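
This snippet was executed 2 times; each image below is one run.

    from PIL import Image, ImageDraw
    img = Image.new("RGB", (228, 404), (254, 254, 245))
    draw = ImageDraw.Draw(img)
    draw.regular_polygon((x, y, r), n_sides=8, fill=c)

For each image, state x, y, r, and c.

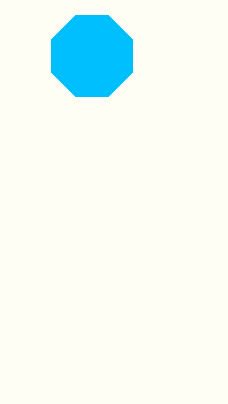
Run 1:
x = 92; y = 56; r = 44; c = 'deepskyblue'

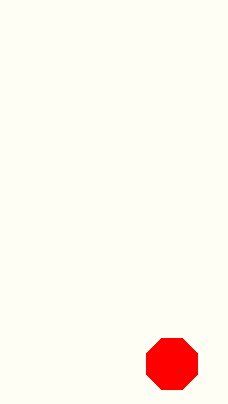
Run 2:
x = 172; y = 364; r = 28; c = 'red'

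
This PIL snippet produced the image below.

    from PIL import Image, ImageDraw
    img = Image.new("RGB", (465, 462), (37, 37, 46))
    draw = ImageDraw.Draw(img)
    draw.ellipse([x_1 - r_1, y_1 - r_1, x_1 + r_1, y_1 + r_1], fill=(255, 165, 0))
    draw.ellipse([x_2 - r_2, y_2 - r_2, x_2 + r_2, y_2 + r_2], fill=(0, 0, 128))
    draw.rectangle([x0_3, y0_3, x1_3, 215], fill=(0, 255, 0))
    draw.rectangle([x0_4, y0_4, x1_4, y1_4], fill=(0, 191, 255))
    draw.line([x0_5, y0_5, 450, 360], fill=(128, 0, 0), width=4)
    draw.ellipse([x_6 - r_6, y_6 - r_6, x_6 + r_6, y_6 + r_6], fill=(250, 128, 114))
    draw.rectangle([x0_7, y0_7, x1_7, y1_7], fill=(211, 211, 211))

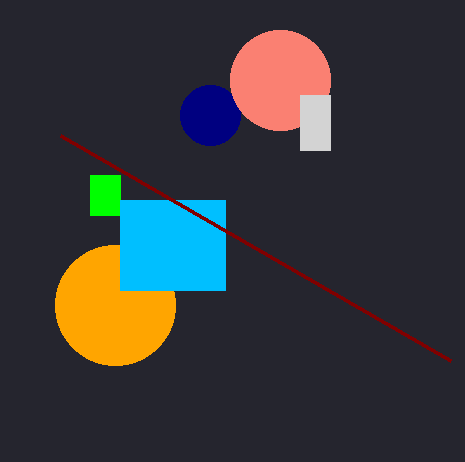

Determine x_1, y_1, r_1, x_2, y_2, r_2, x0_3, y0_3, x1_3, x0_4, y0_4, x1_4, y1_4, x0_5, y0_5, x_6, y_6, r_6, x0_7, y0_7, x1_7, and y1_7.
x_1 = 115, y_1 = 305, r_1 = 60, x_2 = 210, y_2 = 115, r_2 = 30, x0_3 = 90, y0_3 = 175, x1_3 = 120, x0_4 = 120, y0_4 = 200, x1_4 = 225, y1_4 = 290, x0_5 = 60, y0_5 = 135, x_6 = 280, y_6 = 80, r_6 = 50, x0_7 = 300, y0_7 = 95, x1_7 = 330, y1_7 = 150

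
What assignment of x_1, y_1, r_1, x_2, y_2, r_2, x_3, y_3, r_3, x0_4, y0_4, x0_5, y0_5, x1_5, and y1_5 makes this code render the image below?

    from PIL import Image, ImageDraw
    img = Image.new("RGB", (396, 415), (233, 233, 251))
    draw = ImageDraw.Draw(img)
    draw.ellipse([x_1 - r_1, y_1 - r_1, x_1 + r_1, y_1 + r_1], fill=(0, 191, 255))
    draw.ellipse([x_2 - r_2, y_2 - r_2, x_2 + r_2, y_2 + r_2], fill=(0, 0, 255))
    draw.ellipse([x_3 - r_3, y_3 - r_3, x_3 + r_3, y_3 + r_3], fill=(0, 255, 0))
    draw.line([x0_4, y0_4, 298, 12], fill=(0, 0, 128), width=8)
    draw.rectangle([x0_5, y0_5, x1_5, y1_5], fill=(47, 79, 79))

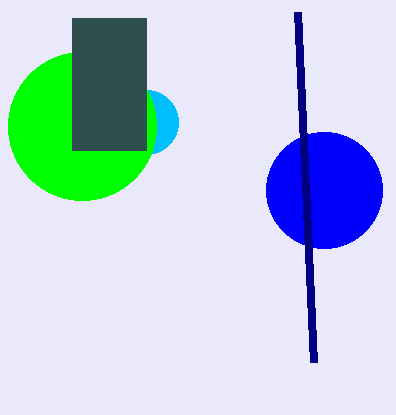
x_1 = 146
y_1 = 122
r_1 = 32
x_2 = 324
y_2 = 190
r_2 = 58
x_3 = 82
y_3 = 126
r_3 = 74
x0_4 = 314
y0_4 = 362
x0_5 = 72
y0_5 = 18
x1_5 = 146
y1_5 = 150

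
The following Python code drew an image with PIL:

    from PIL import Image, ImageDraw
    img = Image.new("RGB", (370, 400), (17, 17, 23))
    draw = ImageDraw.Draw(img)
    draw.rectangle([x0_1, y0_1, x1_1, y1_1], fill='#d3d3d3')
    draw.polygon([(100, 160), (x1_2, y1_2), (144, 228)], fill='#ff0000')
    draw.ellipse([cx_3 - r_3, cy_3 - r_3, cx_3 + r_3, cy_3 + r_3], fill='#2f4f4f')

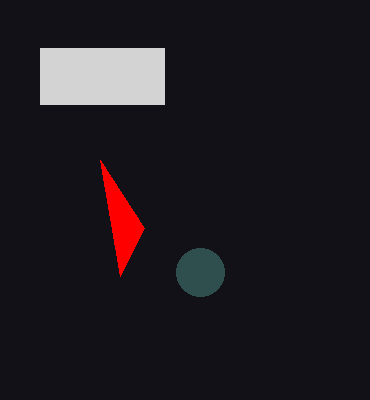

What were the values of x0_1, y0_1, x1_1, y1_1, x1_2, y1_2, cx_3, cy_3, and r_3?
x0_1 = 40, y0_1 = 48, x1_1 = 164, y1_1 = 104, x1_2 = 120, y1_2 = 276, cx_3 = 200, cy_3 = 272, r_3 = 24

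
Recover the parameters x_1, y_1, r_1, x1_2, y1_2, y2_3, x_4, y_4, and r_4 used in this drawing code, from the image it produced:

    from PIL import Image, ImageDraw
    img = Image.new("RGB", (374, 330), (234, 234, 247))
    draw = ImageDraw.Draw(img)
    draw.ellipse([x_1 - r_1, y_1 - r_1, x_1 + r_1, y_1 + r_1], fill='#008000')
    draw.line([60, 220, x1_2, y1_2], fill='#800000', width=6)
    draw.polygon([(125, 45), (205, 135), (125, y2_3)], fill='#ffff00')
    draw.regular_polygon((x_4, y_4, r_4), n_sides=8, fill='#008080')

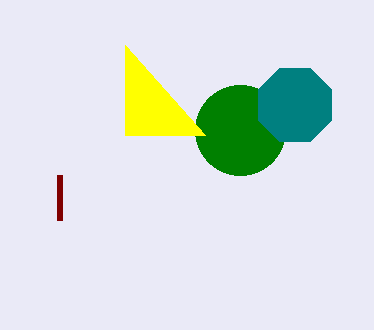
x_1 = 240
y_1 = 130
r_1 = 45
x1_2 = 60
y1_2 = 175
y2_3 = 135
x_4 = 295
y_4 = 105
r_4 = 40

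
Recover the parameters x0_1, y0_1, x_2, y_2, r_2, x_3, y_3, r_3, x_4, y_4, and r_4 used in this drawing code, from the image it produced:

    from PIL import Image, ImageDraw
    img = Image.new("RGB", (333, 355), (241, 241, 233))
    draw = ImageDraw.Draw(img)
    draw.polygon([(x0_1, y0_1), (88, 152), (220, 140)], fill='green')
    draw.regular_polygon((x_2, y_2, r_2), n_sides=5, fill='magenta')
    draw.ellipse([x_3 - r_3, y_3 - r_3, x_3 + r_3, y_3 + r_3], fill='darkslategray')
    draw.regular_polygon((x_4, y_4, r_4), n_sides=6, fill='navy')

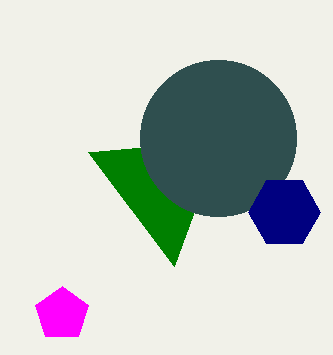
x0_1 = 174; y0_1 = 266; x_2 = 62; y_2 = 314; r_2 = 28; x_3 = 218; y_3 = 138; r_3 = 78; x_4 = 284; y_4 = 212; r_4 = 36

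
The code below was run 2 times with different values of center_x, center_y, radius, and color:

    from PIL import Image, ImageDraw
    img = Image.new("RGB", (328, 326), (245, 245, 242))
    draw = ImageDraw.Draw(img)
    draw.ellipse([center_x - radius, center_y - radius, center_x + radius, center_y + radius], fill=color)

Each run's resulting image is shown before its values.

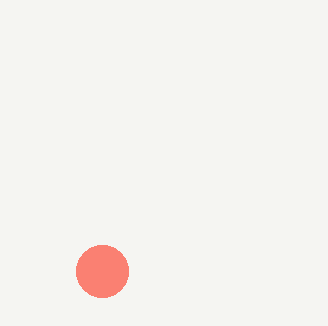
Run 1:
center_x = 102, center_y = 271, radius = 26, color = 'salmon'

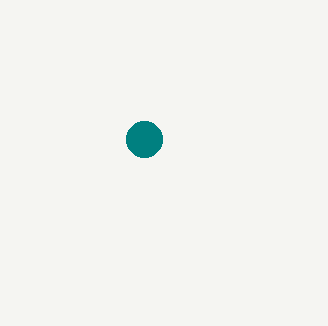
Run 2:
center_x = 144
center_y = 139
radius = 18
color = 'teal'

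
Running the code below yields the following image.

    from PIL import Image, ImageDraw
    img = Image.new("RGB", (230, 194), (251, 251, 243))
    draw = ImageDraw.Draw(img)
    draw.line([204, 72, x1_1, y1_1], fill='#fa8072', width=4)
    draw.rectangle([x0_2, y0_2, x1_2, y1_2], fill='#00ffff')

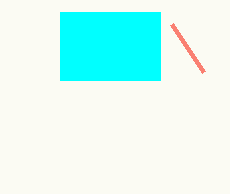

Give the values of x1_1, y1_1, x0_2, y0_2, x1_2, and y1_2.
x1_1 = 172, y1_1 = 24, x0_2 = 60, y0_2 = 12, x1_2 = 160, y1_2 = 80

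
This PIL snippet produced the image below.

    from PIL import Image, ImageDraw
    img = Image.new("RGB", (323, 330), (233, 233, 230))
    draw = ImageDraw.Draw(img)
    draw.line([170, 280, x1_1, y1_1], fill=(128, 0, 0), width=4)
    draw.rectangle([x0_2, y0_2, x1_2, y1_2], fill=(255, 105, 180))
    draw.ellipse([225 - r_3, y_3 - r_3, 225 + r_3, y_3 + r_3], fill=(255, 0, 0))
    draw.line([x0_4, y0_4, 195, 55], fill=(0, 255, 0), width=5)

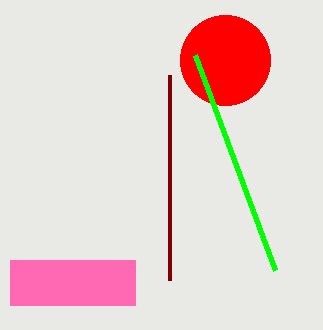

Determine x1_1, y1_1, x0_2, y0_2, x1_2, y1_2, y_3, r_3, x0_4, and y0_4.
x1_1 = 170, y1_1 = 75, x0_2 = 10, y0_2 = 260, x1_2 = 135, y1_2 = 305, y_3 = 60, r_3 = 45, x0_4 = 275, y0_4 = 270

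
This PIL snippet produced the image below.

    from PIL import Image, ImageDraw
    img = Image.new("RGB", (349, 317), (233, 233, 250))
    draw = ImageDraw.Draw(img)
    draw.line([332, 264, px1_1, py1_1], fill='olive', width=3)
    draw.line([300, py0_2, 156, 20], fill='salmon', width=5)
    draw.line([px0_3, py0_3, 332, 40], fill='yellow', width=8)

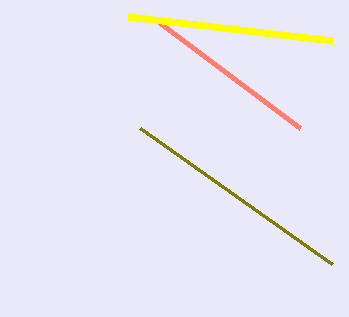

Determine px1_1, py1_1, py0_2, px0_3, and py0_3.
px1_1 = 140, py1_1 = 128, py0_2 = 128, px0_3 = 128, py0_3 = 16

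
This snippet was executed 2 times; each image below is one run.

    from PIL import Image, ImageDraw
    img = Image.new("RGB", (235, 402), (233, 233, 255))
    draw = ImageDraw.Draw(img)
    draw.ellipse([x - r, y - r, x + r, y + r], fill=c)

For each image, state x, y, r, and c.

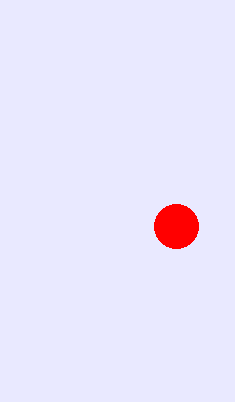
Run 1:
x = 176, y = 226, r = 22, c = 'red'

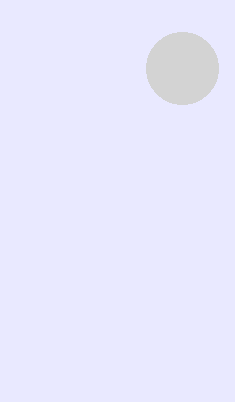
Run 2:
x = 182; y = 68; r = 36; c = 'lightgray'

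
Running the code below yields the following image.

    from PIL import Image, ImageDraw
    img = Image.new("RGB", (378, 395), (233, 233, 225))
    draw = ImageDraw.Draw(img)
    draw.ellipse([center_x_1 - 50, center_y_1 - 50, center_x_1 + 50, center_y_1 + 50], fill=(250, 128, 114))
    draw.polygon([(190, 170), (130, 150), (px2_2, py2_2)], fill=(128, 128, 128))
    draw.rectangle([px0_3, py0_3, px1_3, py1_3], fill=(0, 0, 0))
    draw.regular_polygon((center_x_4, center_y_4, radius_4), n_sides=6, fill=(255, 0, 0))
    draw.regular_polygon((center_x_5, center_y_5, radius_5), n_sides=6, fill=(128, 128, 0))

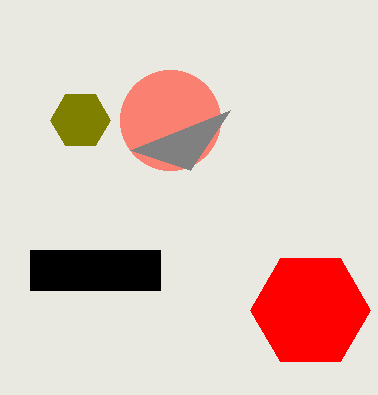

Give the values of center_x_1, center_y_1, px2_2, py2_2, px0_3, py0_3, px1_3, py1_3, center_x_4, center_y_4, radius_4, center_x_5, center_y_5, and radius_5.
center_x_1 = 170
center_y_1 = 120
px2_2 = 230
py2_2 = 110
px0_3 = 30
py0_3 = 250
px1_3 = 160
py1_3 = 290
center_x_4 = 310
center_y_4 = 310
radius_4 = 60
center_x_5 = 80
center_y_5 = 120
radius_5 = 30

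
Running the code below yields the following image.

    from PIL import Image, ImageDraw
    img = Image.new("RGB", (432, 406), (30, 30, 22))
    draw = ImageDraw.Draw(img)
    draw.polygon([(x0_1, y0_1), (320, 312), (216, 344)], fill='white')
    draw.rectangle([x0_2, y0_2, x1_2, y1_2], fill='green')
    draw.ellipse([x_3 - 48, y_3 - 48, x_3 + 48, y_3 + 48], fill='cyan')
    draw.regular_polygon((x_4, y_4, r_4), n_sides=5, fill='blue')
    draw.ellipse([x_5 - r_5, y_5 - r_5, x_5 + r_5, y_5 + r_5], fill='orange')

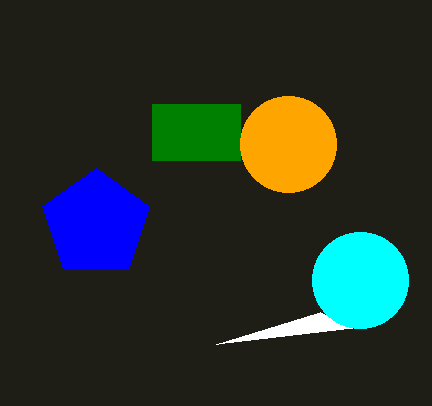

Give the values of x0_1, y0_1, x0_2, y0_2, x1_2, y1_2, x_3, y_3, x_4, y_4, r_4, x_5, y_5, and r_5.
x0_1 = 352
y0_1 = 328
x0_2 = 152
y0_2 = 104
x1_2 = 240
y1_2 = 160
x_3 = 360
y_3 = 280
x_4 = 96
y_4 = 224
r_4 = 56
x_5 = 288
y_5 = 144
r_5 = 48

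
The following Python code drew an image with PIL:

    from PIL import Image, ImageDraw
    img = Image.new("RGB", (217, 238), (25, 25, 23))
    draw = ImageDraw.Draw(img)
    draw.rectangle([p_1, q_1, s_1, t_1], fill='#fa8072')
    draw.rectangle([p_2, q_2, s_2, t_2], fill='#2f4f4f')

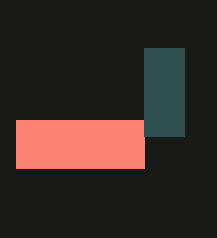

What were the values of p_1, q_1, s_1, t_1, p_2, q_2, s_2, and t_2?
p_1 = 16; q_1 = 120; s_1 = 144; t_1 = 168; p_2 = 144; q_2 = 48; s_2 = 184; t_2 = 136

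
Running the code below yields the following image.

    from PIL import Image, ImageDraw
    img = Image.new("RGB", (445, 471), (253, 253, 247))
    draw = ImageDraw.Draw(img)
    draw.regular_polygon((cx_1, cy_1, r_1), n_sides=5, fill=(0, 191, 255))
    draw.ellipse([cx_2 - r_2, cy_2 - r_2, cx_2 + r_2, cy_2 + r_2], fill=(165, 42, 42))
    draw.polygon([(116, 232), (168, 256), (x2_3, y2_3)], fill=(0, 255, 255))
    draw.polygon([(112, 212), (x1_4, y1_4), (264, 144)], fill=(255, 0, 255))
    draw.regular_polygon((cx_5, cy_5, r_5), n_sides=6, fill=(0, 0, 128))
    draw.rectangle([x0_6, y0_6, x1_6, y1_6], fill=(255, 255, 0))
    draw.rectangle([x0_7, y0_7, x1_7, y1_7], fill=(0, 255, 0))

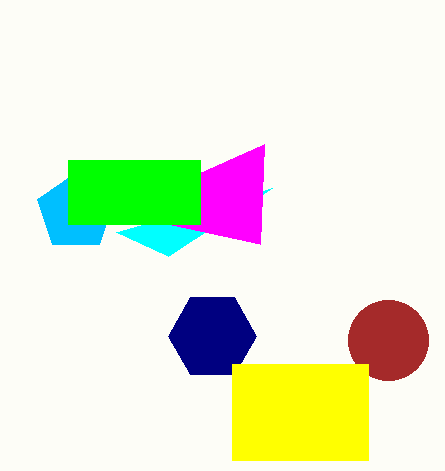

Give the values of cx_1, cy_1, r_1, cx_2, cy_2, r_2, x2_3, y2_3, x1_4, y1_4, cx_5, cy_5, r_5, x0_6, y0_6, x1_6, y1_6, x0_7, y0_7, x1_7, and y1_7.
cx_1 = 76, cy_1 = 212, r_1 = 40, cx_2 = 388, cy_2 = 340, r_2 = 40, x2_3 = 272, y2_3 = 188, x1_4 = 260, y1_4 = 244, cx_5 = 212, cy_5 = 336, r_5 = 44, x0_6 = 232, y0_6 = 364, x1_6 = 368, y1_6 = 460, x0_7 = 68, y0_7 = 160, x1_7 = 200, y1_7 = 224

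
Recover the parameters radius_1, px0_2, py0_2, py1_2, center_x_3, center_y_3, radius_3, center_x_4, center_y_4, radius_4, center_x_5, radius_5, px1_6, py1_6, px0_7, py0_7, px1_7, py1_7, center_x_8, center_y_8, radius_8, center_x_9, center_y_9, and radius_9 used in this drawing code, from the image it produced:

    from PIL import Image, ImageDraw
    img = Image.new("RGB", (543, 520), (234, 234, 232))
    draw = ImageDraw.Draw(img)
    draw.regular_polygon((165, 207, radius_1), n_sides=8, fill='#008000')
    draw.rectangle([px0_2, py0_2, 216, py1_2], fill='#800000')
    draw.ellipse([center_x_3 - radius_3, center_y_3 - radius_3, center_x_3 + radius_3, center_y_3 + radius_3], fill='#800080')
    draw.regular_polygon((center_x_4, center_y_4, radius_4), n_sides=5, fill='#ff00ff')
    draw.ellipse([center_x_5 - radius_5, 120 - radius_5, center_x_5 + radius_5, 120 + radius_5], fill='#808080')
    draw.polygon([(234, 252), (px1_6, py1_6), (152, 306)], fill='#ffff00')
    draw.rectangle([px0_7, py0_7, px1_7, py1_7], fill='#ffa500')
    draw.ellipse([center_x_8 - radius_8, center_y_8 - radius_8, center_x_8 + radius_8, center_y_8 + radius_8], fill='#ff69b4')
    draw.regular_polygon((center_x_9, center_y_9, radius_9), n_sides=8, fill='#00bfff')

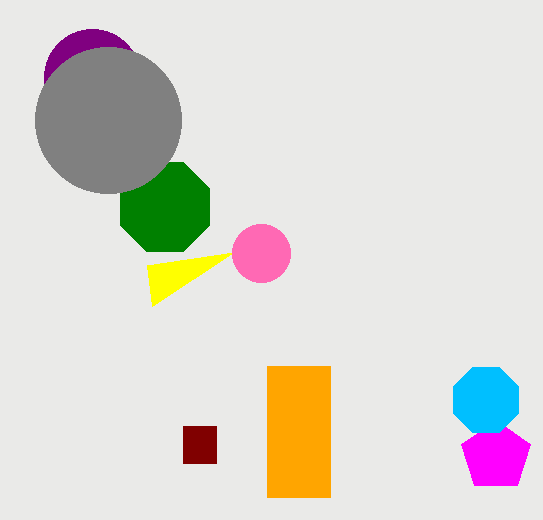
radius_1 = 48
px0_2 = 183
py0_2 = 426
py1_2 = 463
center_x_3 = 92
center_y_3 = 77
radius_3 = 48
center_x_4 = 496
center_y_4 = 456
radius_4 = 36
center_x_5 = 108
radius_5 = 73
px1_6 = 147
py1_6 = 265
px0_7 = 267
py0_7 = 366
px1_7 = 330
py1_7 = 497
center_x_8 = 261
center_y_8 = 253
radius_8 = 29
center_x_9 = 486
center_y_9 = 400
radius_9 = 35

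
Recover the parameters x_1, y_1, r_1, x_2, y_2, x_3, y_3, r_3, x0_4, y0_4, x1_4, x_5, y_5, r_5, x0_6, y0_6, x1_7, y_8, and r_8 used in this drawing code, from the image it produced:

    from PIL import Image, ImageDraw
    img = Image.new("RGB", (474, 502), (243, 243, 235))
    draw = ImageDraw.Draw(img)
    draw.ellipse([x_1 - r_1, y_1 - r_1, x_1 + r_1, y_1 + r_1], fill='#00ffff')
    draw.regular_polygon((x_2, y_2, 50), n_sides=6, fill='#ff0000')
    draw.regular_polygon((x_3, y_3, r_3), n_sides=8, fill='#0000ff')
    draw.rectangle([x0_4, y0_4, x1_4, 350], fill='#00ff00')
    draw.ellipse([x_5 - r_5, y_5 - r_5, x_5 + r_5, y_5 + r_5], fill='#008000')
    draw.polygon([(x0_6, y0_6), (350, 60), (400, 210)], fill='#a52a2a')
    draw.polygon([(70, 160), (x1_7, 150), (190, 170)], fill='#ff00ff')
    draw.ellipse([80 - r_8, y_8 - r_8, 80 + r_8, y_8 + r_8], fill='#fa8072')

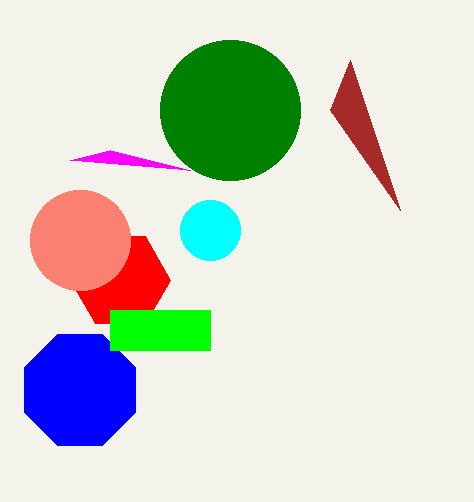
x_1 = 210, y_1 = 230, r_1 = 30, x_2 = 120, y_2 = 280, x_3 = 80, y_3 = 390, r_3 = 60, x0_4 = 110, y0_4 = 310, x1_4 = 210, x_5 = 230, y_5 = 110, r_5 = 70, x0_6 = 330, y0_6 = 110, x1_7 = 110, y_8 = 240, r_8 = 50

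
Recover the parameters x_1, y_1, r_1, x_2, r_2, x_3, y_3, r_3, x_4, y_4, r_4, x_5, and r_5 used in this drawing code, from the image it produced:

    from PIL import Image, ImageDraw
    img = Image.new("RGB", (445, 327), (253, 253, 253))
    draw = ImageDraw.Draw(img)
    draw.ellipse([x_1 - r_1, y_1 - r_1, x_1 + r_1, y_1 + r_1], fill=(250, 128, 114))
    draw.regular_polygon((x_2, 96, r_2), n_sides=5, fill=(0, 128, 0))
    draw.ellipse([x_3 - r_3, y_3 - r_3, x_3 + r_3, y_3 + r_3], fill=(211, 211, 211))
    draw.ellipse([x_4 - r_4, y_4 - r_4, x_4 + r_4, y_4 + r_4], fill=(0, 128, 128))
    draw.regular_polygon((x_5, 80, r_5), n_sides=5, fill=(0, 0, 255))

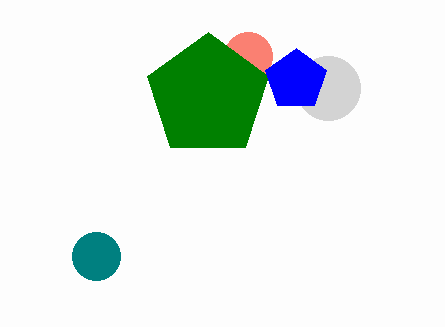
x_1 = 248
y_1 = 56
r_1 = 24
x_2 = 208
r_2 = 64
x_3 = 328
y_3 = 88
r_3 = 32
x_4 = 96
y_4 = 256
r_4 = 24
x_5 = 296
r_5 = 32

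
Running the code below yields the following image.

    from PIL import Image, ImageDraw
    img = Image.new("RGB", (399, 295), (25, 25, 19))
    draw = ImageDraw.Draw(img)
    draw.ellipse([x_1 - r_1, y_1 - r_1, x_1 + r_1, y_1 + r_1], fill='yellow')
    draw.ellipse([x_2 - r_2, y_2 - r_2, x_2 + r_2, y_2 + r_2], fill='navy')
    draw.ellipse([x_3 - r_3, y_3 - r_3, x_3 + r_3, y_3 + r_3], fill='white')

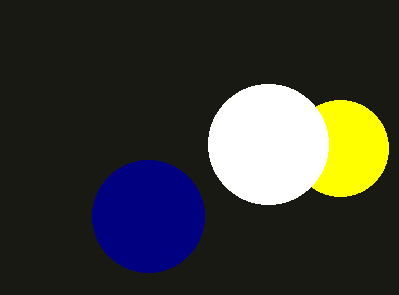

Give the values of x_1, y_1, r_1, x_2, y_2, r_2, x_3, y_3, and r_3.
x_1 = 340; y_1 = 148; r_1 = 48; x_2 = 148; y_2 = 216; r_2 = 56; x_3 = 268; y_3 = 144; r_3 = 60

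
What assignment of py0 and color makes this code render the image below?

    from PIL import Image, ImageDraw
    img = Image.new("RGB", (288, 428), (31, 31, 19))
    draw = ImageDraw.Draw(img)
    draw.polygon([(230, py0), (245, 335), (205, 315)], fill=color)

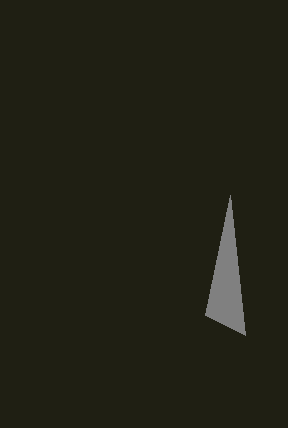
py0 = 195, color = 'gray'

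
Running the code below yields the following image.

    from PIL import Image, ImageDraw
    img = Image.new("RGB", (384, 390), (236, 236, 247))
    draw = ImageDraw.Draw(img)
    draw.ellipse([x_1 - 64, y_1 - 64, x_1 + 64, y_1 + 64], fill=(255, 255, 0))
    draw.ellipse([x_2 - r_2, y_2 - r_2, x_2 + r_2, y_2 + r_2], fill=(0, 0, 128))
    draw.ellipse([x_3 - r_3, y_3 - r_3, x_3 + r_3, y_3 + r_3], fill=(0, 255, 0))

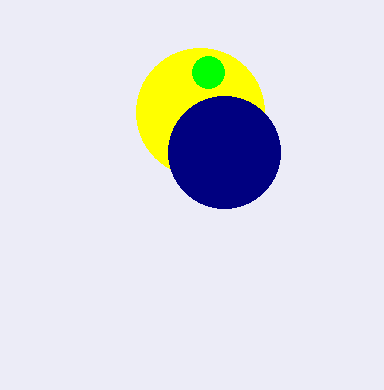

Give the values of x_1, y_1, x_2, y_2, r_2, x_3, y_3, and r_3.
x_1 = 200, y_1 = 112, x_2 = 224, y_2 = 152, r_2 = 56, x_3 = 208, y_3 = 72, r_3 = 16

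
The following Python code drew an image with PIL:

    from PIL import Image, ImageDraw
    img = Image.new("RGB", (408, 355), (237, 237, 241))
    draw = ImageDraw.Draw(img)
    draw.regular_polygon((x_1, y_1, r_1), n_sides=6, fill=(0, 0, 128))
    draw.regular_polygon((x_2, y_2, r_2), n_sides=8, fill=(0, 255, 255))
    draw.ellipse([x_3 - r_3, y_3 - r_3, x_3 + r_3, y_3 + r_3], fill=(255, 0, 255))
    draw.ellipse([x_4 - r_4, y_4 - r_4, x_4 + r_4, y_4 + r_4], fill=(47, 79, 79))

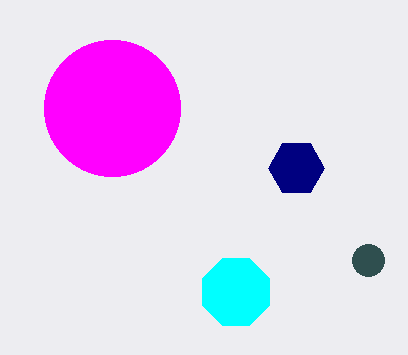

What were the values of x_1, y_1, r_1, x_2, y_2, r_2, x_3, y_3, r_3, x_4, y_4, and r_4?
x_1 = 296, y_1 = 168, r_1 = 28, x_2 = 236, y_2 = 292, r_2 = 36, x_3 = 112, y_3 = 108, r_3 = 68, x_4 = 368, y_4 = 260, r_4 = 16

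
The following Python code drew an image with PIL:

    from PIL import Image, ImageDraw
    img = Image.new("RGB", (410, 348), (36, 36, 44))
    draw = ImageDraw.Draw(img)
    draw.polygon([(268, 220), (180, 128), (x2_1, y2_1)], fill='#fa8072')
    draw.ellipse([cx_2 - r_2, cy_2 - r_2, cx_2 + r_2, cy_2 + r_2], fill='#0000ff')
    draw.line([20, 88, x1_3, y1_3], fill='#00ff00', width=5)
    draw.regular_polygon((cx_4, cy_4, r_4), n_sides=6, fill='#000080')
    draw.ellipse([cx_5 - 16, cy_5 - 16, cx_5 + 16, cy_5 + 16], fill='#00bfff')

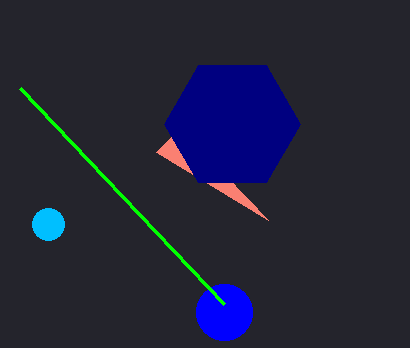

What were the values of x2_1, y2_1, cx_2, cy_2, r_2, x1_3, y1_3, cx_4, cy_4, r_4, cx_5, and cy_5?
x2_1 = 156
y2_1 = 152
cx_2 = 224
cy_2 = 312
r_2 = 28
x1_3 = 224
y1_3 = 304
cx_4 = 232
cy_4 = 124
r_4 = 68
cx_5 = 48
cy_5 = 224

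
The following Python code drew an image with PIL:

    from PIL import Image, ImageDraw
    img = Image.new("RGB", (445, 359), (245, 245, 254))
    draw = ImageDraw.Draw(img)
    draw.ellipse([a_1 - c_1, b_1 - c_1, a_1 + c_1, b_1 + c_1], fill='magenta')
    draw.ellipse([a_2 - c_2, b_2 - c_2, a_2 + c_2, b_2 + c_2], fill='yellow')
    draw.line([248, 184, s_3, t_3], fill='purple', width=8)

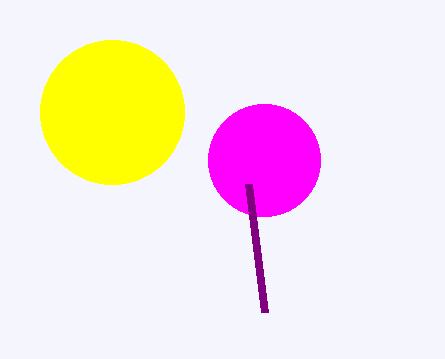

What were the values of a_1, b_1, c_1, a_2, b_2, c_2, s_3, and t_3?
a_1 = 264
b_1 = 160
c_1 = 56
a_2 = 112
b_2 = 112
c_2 = 72
s_3 = 264
t_3 = 312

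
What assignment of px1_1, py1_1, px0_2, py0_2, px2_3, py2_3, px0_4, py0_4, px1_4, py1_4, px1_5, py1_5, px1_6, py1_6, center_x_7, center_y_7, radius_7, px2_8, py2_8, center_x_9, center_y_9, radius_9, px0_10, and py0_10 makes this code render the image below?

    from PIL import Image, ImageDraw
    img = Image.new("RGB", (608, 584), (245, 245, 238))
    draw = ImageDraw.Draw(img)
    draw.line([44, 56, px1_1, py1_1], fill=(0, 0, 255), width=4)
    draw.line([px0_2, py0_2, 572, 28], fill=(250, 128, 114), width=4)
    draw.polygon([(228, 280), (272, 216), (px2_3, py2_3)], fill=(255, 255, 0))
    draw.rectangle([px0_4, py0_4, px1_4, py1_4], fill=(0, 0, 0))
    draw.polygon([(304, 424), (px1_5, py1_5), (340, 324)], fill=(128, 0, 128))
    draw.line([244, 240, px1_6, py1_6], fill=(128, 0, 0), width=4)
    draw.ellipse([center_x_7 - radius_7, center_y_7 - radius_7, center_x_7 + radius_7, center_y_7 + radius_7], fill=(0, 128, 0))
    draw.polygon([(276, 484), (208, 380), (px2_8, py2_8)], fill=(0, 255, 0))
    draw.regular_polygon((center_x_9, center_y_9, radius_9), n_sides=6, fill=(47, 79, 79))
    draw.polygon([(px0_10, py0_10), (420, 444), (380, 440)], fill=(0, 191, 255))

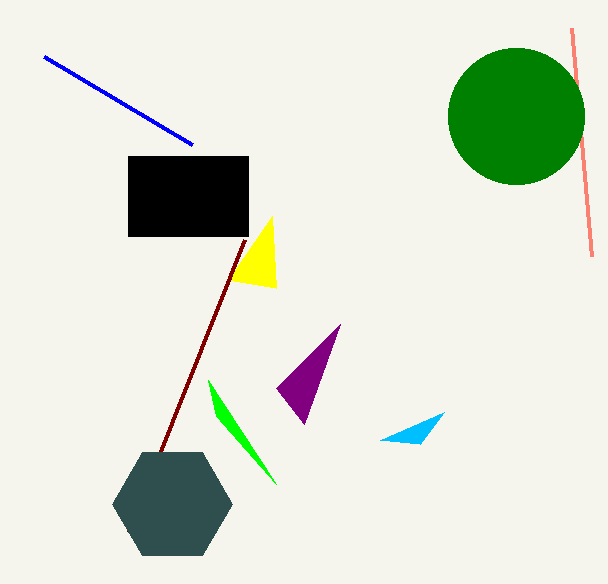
px1_1 = 192, py1_1 = 144, px0_2 = 592, py0_2 = 256, px2_3 = 276, py2_3 = 288, px0_4 = 128, py0_4 = 156, px1_4 = 248, py1_4 = 236, px1_5 = 276, py1_5 = 388, px1_6 = 128, py1_6 = 532, center_x_7 = 516, center_y_7 = 116, radius_7 = 68, px2_8 = 216, py2_8 = 416, center_x_9 = 172, center_y_9 = 504, radius_9 = 60, px0_10 = 444, py0_10 = 412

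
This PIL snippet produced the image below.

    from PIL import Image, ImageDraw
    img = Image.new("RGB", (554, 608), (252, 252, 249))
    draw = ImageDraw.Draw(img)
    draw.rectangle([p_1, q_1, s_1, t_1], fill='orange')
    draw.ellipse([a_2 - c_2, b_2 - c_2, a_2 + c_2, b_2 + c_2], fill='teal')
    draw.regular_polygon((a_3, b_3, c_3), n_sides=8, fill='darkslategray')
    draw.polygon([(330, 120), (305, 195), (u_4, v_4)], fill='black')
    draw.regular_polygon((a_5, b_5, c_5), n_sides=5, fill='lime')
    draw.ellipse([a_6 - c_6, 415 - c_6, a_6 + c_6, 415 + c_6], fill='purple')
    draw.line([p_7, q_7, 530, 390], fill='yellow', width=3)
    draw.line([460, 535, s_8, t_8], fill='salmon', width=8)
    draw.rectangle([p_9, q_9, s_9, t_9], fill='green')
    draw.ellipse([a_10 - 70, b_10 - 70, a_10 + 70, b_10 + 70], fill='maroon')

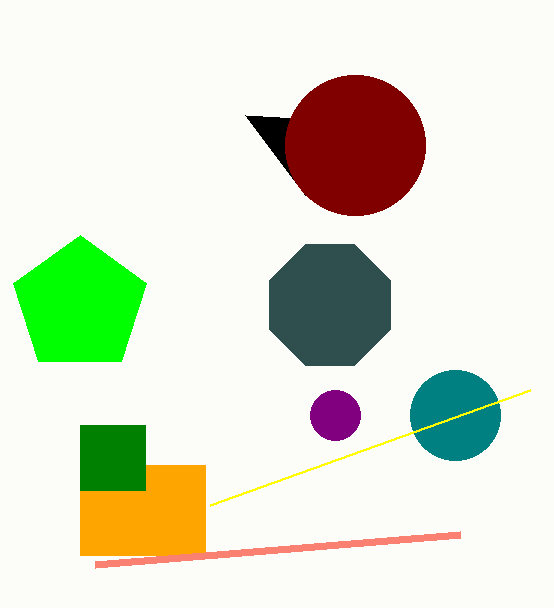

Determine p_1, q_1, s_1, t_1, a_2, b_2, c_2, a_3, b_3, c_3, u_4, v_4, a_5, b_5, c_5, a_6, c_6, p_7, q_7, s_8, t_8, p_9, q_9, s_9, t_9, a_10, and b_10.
p_1 = 80
q_1 = 465
s_1 = 205
t_1 = 555
a_2 = 455
b_2 = 415
c_2 = 45
a_3 = 330
b_3 = 305
c_3 = 65
u_4 = 245
v_4 = 115
a_5 = 80
b_5 = 305
c_5 = 70
a_6 = 335
c_6 = 25
p_7 = 210
q_7 = 505
s_8 = 95
t_8 = 565
p_9 = 80
q_9 = 425
s_9 = 145
t_9 = 490
a_10 = 355
b_10 = 145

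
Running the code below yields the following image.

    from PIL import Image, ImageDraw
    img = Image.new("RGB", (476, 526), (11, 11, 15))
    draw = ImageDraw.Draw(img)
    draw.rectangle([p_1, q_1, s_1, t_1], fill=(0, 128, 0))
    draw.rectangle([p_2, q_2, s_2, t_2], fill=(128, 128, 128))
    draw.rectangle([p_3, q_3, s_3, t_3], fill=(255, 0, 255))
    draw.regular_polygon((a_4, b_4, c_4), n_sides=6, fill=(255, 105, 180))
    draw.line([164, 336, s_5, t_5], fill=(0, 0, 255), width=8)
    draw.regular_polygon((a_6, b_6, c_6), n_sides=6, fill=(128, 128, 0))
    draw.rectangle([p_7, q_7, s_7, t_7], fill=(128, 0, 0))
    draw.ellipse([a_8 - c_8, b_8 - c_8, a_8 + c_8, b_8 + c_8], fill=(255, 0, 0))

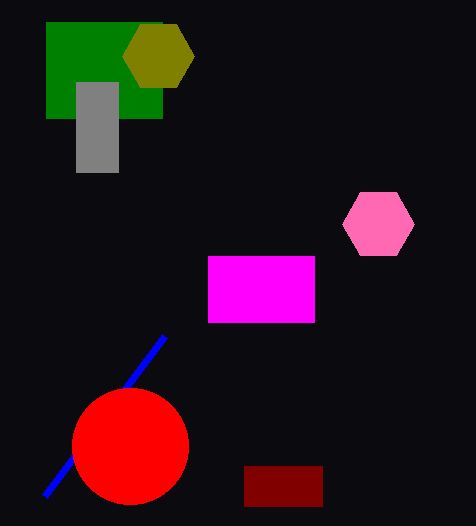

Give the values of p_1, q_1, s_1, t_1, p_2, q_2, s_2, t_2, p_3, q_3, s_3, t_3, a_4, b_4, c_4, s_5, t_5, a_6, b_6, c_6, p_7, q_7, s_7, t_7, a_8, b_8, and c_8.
p_1 = 46
q_1 = 22
s_1 = 162
t_1 = 118
p_2 = 76
q_2 = 82
s_2 = 118
t_2 = 172
p_3 = 208
q_3 = 256
s_3 = 314
t_3 = 322
a_4 = 378
b_4 = 224
c_4 = 36
s_5 = 44
t_5 = 496
a_6 = 158
b_6 = 56
c_6 = 36
p_7 = 244
q_7 = 466
s_7 = 322
t_7 = 506
a_8 = 130
b_8 = 446
c_8 = 58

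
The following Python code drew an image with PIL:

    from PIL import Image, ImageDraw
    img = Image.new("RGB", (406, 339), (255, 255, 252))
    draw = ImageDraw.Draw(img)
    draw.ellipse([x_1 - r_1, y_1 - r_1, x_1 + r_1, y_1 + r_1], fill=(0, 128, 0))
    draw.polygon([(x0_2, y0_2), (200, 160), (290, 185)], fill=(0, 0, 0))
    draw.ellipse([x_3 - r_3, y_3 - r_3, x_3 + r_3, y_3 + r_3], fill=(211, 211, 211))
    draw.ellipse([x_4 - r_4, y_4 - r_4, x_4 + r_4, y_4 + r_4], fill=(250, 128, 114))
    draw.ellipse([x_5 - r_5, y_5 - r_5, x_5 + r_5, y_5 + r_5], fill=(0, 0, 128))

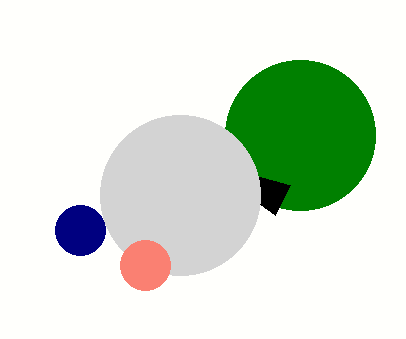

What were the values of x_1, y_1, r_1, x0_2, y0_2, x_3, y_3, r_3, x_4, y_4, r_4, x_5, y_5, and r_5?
x_1 = 300
y_1 = 135
r_1 = 75
x0_2 = 275
y0_2 = 215
x_3 = 180
y_3 = 195
r_3 = 80
x_4 = 145
y_4 = 265
r_4 = 25
x_5 = 80
y_5 = 230
r_5 = 25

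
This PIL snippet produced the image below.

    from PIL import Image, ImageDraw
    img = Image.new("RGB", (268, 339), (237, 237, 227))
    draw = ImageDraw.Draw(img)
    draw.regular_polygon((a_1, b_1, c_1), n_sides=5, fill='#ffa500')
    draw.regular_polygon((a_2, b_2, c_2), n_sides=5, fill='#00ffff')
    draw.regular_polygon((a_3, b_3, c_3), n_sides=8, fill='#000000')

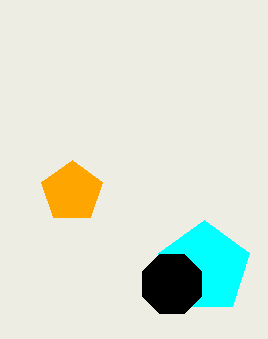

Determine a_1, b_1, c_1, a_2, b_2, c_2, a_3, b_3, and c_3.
a_1 = 72, b_1 = 192, c_1 = 32, a_2 = 204, b_2 = 268, c_2 = 48, a_3 = 172, b_3 = 284, c_3 = 32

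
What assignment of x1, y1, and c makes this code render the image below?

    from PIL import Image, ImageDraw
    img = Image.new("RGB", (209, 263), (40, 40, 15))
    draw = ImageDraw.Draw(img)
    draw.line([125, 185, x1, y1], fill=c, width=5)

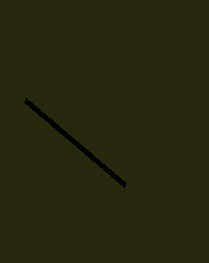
x1 = 25; y1 = 100; c = 'black'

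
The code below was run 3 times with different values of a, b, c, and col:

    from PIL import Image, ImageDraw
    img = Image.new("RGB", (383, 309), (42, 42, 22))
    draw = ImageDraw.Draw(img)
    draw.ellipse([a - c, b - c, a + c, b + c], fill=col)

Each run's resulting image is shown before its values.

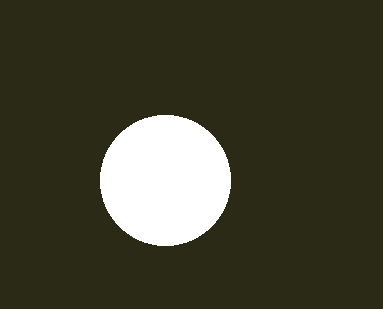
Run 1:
a = 165
b = 180
c = 65
col = 'white'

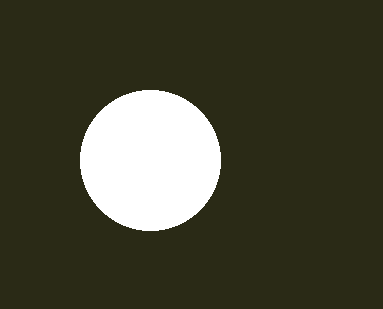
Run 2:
a = 150, b = 160, c = 70, col = 'white'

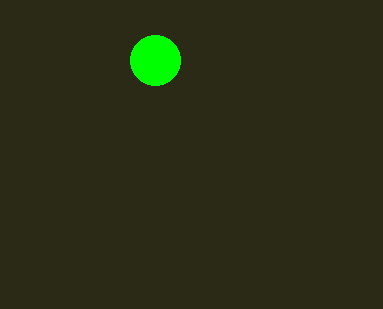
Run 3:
a = 155
b = 60
c = 25
col = 'lime'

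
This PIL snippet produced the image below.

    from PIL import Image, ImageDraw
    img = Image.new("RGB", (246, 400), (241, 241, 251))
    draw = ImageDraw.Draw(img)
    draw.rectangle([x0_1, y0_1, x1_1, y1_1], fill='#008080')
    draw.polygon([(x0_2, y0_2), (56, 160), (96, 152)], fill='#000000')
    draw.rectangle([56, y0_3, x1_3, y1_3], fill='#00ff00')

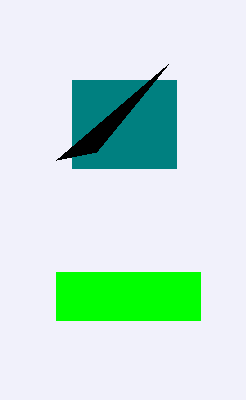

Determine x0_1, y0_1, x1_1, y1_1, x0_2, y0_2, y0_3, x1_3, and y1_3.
x0_1 = 72; y0_1 = 80; x1_1 = 176; y1_1 = 168; x0_2 = 168; y0_2 = 64; y0_3 = 272; x1_3 = 200; y1_3 = 320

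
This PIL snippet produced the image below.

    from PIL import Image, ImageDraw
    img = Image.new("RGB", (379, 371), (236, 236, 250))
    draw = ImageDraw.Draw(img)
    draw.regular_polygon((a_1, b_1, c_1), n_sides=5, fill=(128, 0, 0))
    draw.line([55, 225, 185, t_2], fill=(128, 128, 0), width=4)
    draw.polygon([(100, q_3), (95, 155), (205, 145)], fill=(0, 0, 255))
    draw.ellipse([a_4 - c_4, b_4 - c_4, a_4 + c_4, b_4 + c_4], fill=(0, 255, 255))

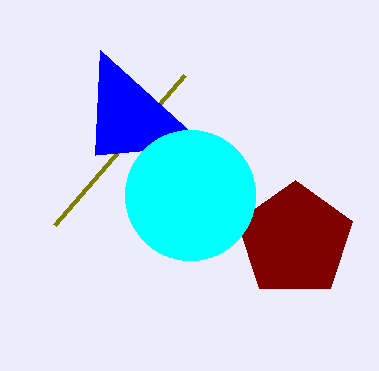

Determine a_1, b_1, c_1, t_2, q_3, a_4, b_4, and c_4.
a_1 = 295; b_1 = 240; c_1 = 60; t_2 = 75; q_3 = 50; a_4 = 190; b_4 = 195; c_4 = 65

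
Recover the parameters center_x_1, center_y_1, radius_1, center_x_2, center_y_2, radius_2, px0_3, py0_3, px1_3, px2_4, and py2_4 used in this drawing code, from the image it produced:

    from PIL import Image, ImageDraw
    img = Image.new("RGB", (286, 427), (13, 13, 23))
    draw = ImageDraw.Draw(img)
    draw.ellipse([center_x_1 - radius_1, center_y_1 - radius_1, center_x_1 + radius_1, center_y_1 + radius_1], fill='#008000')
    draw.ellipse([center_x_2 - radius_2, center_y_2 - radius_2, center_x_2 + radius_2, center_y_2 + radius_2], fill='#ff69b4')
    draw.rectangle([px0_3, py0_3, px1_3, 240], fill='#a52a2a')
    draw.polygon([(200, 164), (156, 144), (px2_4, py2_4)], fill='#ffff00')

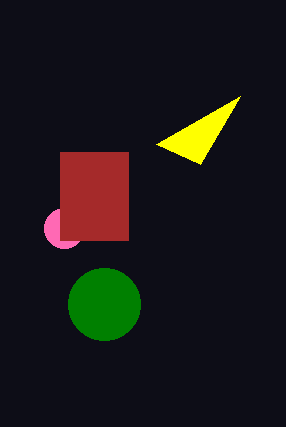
center_x_1 = 104; center_y_1 = 304; radius_1 = 36; center_x_2 = 64; center_y_2 = 228; radius_2 = 20; px0_3 = 60; py0_3 = 152; px1_3 = 128; px2_4 = 240; py2_4 = 96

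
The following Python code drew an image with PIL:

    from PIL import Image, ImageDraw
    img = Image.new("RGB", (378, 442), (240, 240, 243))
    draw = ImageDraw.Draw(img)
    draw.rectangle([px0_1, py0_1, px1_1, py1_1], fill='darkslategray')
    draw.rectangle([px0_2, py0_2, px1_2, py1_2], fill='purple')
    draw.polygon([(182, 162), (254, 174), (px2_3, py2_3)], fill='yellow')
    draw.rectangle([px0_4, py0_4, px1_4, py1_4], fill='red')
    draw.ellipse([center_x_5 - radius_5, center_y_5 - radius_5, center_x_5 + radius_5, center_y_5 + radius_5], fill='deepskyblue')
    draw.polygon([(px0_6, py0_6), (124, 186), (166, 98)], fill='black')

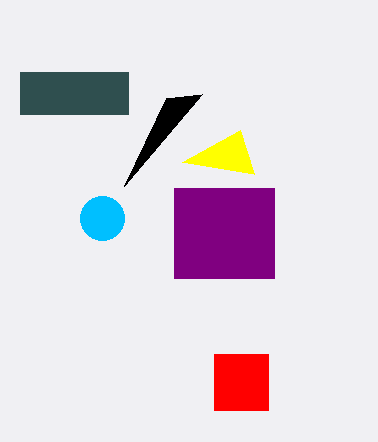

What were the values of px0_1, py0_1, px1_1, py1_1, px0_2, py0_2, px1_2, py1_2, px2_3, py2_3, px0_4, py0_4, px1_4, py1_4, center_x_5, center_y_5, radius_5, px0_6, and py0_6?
px0_1 = 20
py0_1 = 72
px1_1 = 128
py1_1 = 114
px0_2 = 174
py0_2 = 188
px1_2 = 274
py1_2 = 278
px2_3 = 240
py2_3 = 130
px0_4 = 214
py0_4 = 354
px1_4 = 268
py1_4 = 410
center_x_5 = 102
center_y_5 = 218
radius_5 = 22
px0_6 = 202
py0_6 = 94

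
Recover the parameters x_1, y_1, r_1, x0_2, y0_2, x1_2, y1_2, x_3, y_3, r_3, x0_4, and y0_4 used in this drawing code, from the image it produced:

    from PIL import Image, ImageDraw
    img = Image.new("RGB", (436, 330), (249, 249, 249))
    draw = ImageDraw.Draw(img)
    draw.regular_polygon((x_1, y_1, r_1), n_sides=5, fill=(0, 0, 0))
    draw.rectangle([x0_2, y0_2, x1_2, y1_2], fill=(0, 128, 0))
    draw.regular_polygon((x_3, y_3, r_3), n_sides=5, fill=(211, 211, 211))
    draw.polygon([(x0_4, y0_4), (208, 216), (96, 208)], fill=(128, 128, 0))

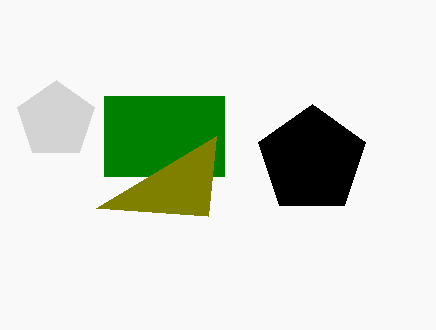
x_1 = 312
y_1 = 160
r_1 = 56
x0_2 = 104
y0_2 = 96
x1_2 = 224
y1_2 = 176
x_3 = 56
y_3 = 120
r_3 = 40
x0_4 = 216
y0_4 = 136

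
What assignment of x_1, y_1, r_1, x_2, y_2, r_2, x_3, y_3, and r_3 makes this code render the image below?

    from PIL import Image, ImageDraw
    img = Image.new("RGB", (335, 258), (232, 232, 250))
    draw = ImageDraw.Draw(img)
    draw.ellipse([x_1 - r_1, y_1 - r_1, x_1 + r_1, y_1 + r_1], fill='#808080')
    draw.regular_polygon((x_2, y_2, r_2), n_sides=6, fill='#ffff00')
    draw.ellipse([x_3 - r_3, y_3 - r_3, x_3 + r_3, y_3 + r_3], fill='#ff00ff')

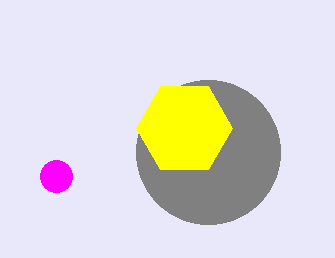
x_1 = 208; y_1 = 152; r_1 = 72; x_2 = 184; y_2 = 128; r_2 = 48; x_3 = 56; y_3 = 176; r_3 = 16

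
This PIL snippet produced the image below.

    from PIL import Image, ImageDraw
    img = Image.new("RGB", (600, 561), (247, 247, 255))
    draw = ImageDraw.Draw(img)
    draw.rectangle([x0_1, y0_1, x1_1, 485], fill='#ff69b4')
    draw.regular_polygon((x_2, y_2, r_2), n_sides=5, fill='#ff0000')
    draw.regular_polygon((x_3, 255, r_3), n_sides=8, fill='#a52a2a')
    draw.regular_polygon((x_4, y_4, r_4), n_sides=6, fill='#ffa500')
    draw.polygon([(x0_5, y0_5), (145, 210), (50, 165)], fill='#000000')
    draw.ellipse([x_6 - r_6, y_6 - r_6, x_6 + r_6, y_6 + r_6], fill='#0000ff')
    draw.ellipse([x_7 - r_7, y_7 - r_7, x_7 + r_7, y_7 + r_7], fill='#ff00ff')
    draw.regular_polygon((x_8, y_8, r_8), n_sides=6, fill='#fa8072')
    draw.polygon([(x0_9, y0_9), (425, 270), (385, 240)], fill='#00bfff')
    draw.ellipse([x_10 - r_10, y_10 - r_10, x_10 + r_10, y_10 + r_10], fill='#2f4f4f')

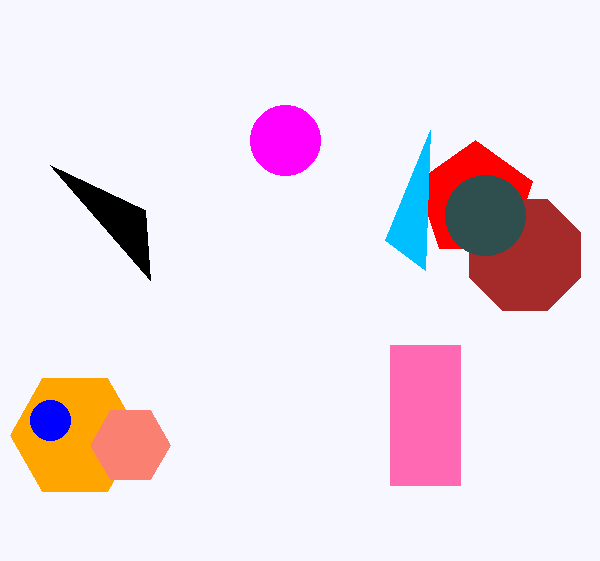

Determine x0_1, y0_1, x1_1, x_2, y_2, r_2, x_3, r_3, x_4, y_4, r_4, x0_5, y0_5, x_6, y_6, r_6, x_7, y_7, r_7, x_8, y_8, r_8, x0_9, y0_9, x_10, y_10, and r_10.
x0_1 = 390; y0_1 = 345; x1_1 = 460; x_2 = 475; y_2 = 200; r_2 = 60; x_3 = 525; r_3 = 60; x_4 = 75; y_4 = 435; r_4 = 65; x0_5 = 150; y0_5 = 280; x_6 = 50; y_6 = 420; r_6 = 20; x_7 = 285; y_7 = 140; r_7 = 35; x_8 = 130; y_8 = 445; r_8 = 40; x0_9 = 430; y0_9 = 130; x_10 = 485; y_10 = 215; r_10 = 40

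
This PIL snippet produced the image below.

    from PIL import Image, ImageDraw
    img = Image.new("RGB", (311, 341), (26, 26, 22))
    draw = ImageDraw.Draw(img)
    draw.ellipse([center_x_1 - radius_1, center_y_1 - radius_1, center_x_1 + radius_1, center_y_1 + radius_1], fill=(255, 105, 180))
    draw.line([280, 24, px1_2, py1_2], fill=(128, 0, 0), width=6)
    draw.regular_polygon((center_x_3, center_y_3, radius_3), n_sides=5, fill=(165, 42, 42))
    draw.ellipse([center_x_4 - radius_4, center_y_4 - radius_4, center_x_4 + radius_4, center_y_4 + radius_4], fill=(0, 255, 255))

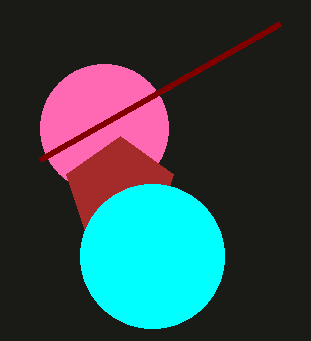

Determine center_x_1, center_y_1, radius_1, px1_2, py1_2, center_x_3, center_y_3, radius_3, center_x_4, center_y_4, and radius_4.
center_x_1 = 104, center_y_1 = 128, radius_1 = 64, px1_2 = 40, py1_2 = 160, center_x_3 = 120, center_y_3 = 192, radius_3 = 56, center_x_4 = 152, center_y_4 = 256, radius_4 = 72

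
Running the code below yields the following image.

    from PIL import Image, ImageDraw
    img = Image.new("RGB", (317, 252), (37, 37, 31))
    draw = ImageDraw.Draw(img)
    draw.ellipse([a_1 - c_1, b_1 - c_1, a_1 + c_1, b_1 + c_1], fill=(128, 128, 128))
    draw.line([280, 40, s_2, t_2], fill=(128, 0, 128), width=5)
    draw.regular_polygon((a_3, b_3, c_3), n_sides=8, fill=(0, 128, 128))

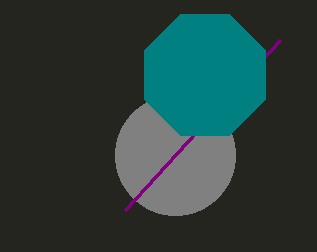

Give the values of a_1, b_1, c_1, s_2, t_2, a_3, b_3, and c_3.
a_1 = 175, b_1 = 155, c_1 = 60, s_2 = 125, t_2 = 210, a_3 = 205, b_3 = 75, c_3 = 65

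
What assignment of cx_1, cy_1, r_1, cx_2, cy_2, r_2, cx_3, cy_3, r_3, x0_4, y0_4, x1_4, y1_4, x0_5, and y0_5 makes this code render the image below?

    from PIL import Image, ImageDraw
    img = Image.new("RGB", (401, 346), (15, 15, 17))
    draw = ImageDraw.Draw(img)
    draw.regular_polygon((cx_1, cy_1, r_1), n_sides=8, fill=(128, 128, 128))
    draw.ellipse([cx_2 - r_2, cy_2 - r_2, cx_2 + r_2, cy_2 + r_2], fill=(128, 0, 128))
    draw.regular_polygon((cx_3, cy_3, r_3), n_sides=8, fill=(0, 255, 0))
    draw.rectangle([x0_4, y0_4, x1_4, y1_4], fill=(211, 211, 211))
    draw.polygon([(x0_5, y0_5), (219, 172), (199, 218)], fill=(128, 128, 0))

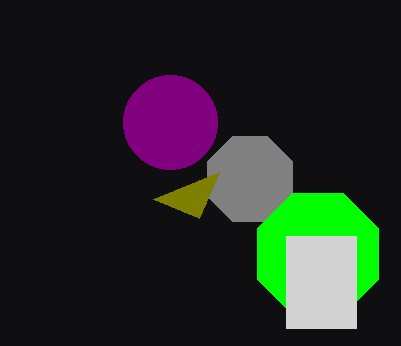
cx_1 = 250
cy_1 = 179
r_1 = 46
cx_2 = 170
cy_2 = 122
r_2 = 47
cx_3 = 318
cy_3 = 254
r_3 = 66
x0_4 = 286
y0_4 = 236
x1_4 = 356
y1_4 = 328
x0_5 = 153
y0_5 = 199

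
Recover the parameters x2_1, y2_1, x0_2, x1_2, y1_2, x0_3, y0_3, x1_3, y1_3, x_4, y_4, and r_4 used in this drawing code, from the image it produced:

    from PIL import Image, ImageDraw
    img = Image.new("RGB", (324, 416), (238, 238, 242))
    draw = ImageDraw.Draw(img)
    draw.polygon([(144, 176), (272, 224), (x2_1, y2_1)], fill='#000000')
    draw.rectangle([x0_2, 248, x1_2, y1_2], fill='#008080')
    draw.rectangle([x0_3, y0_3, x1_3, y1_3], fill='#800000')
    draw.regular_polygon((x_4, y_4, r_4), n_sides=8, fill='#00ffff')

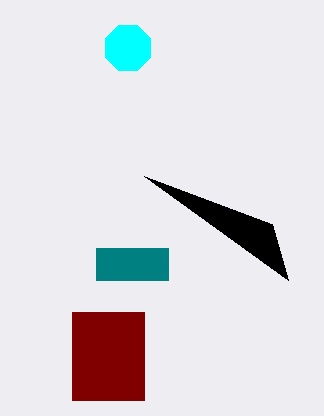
x2_1 = 288; y2_1 = 280; x0_2 = 96; x1_2 = 168; y1_2 = 280; x0_3 = 72; y0_3 = 312; x1_3 = 144; y1_3 = 400; x_4 = 128; y_4 = 48; r_4 = 24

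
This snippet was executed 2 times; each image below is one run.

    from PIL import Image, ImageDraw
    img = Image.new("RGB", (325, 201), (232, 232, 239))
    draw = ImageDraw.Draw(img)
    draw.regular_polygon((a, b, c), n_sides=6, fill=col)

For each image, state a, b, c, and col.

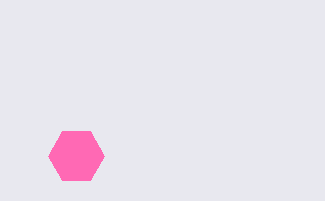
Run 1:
a = 76
b = 156
c = 28
col = 'hotpink'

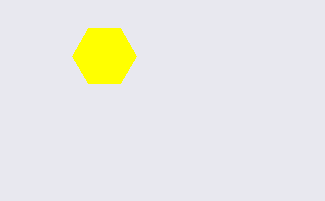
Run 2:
a = 104, b = 56, c = 32, col = 'yellow'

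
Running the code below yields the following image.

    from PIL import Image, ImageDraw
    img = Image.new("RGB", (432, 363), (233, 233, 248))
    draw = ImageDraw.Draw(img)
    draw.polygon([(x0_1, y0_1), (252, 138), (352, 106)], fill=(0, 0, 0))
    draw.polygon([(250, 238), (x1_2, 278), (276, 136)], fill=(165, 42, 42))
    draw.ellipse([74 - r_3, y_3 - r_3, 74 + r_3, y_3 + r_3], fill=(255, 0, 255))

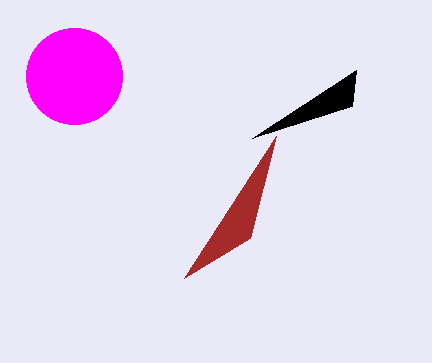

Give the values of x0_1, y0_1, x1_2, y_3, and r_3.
x0_1 = 356
y0_1 = 70
x1_2 = 184
y_3 = 76
r_3 = 48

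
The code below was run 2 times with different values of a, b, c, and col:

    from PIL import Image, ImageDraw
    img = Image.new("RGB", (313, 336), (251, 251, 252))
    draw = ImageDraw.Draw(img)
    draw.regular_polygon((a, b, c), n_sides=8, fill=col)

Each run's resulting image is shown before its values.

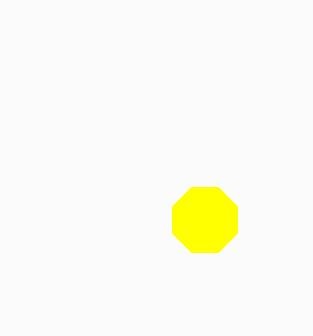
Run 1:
a = 205, b = 220, c = 35, col = 'yellow'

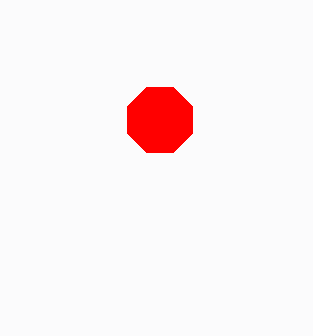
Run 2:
a = 160, b = 120, c = 35, col = 'red'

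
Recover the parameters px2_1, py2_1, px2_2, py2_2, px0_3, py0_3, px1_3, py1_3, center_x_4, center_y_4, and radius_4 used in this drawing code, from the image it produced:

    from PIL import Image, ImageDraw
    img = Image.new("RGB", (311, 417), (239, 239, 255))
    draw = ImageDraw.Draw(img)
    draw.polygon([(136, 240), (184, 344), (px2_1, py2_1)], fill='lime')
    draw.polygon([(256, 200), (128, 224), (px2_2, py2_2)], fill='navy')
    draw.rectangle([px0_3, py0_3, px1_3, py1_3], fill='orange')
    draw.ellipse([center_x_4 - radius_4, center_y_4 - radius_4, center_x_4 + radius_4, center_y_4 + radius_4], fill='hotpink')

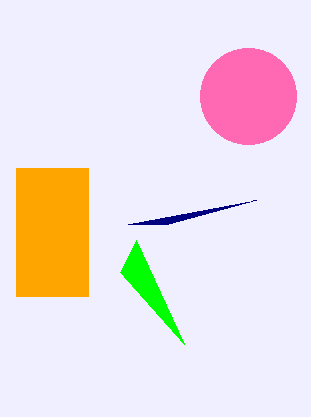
px2_1 = 120; py2_1 = 272; px2_2 = 168; py2_2 = 224; px0_3 = 16; py0_3 = 168; px1_3 = 88; py1_3 = 296; center_x_4 = 248; center_y_4 = 96; radius_4 = 48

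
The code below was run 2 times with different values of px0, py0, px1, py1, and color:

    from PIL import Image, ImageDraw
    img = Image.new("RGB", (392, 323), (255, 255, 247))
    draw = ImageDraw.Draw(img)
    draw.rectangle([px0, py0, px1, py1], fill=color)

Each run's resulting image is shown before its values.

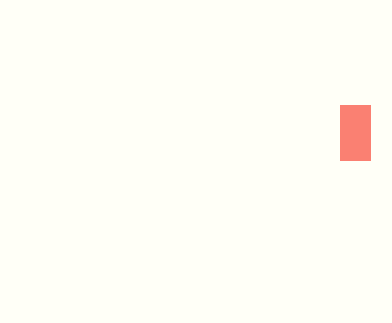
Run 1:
px0 = 340; py0 = 105; px1 = 370; py1 = 160; color = 'salmon'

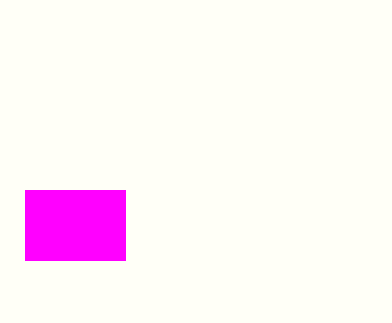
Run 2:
px0 = 25; py0 = 190; px1 = 125; py1 = 260; color = 'magenta'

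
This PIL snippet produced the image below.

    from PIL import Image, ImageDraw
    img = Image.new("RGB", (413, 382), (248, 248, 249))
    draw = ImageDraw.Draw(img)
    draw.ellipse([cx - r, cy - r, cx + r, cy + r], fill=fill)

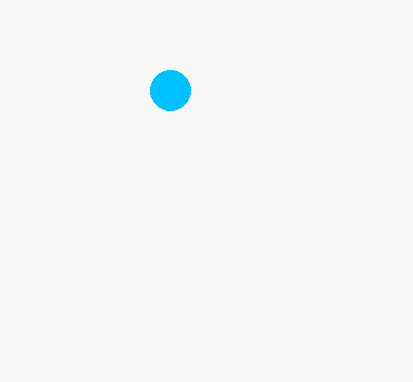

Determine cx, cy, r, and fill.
cx = 170, cy = 90, r = 20, fill = 'deepskyblue'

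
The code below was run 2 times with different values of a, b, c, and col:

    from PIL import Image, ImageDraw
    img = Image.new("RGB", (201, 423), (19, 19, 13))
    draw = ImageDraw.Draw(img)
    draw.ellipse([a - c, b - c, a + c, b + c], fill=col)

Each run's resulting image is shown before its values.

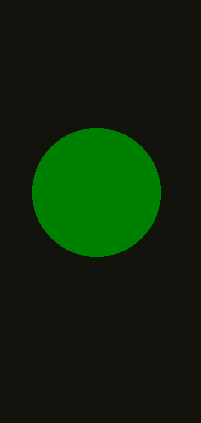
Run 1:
a = 96, b = 192, c = 64, col = 'green'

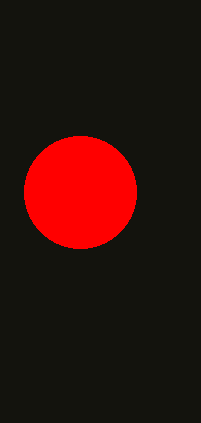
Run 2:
a = 80, b = 192, c = 56, col = 'red'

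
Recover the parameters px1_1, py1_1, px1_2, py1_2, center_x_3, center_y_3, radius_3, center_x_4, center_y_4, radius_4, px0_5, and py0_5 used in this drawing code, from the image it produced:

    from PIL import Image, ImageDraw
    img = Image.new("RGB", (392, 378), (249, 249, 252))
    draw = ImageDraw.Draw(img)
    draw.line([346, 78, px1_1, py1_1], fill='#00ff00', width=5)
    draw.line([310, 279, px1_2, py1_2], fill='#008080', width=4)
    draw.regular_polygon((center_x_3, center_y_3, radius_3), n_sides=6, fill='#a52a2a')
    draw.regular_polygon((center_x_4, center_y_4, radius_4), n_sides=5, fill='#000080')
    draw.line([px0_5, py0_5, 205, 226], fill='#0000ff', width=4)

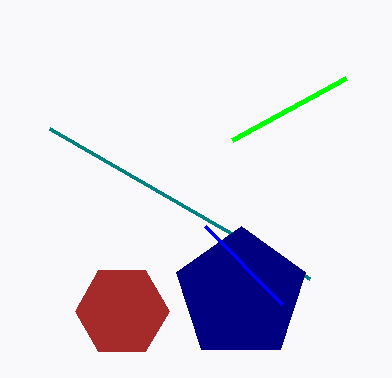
px1_1 = 232, py1_1 = 140, px1_2 = 50, py1_2 = 129, center_x_3 = 122, center_y_3 = 311, radius_3 = 47, center_x_4 = 241, center_y_4 = 294, radius_4 = 68, px0_5 = 282, py0_5 = 304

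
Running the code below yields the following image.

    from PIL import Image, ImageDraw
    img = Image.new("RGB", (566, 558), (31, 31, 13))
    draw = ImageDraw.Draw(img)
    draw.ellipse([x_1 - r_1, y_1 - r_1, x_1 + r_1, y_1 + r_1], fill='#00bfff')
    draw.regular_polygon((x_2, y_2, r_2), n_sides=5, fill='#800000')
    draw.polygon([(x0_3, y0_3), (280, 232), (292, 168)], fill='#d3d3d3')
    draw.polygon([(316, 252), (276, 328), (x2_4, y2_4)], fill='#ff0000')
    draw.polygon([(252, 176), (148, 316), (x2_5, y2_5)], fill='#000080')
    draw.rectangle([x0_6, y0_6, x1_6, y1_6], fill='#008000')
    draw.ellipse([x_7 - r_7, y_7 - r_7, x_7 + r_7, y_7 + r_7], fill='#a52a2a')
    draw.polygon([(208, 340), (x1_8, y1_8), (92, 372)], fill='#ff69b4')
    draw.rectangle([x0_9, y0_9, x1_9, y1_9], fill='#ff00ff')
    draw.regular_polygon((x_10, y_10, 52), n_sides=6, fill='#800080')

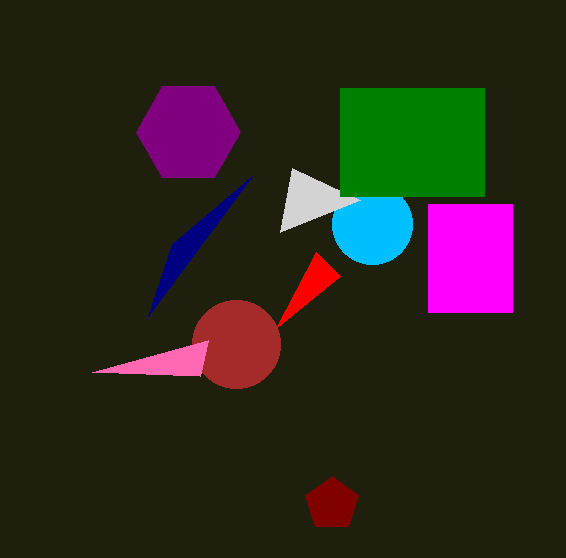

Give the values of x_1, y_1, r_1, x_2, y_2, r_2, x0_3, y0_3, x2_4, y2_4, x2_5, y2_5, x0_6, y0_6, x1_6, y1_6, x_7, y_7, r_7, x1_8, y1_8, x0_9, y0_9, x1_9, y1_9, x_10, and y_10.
x_1 = 372
y_1 = 224
r_1 = 40
x_2 = 332
y_2 = 504
r_2 = 28
x0_3 = 360
y0_3 = 200
x2_4 = 340
y2_4 = 276
x2_5 = 172
y2_5 = 244
x0_6 = 340
y0_6 = 88
x1_6 = 484
y1_6 = 196
x_7 = 236
y_7 = 344
r_7 = 44
x1_8 = 200
y1_8 = 376
x0_9 = 428
y0_9 = 204
x1_9 = 512
y1_9 = 312
x_10 = 188
y_10 = 132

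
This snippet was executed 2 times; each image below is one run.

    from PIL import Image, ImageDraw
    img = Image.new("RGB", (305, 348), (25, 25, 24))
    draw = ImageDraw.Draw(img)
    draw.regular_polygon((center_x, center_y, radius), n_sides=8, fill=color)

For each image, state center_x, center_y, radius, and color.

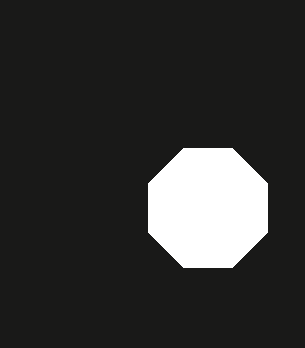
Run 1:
center_x = 208
center_y = 208
radius = 64
color = 'white'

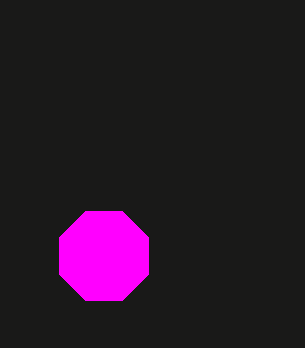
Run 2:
center_x = 104
center_y = 256
radius = 48
color = 'magenta'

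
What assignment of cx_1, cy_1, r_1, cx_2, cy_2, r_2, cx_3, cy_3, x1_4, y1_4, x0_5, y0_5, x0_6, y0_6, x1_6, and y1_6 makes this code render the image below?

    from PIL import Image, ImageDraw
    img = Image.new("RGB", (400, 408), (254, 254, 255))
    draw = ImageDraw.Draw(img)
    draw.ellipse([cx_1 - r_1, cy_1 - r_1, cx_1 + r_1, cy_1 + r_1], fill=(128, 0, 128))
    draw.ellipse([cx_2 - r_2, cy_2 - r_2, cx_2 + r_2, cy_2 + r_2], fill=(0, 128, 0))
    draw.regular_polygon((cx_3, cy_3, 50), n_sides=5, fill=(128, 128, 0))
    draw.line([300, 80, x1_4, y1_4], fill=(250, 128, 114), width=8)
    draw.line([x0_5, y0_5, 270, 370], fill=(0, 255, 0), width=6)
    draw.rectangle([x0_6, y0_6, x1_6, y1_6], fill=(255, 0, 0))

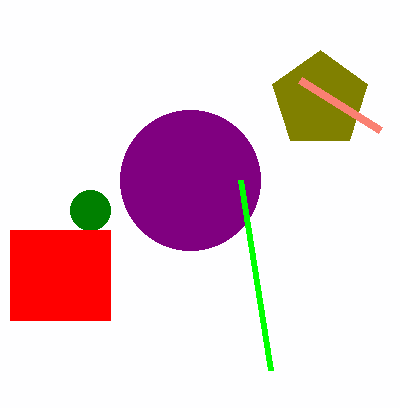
cx_1 = 190; cy_1 = 180; r_1 = 70; cx_2 = 90; cy_2 = 210; r_2 = 20; cx_3 = 320; cy_3 = 100; x1_4 = 380; y1_4 = 130; x0_5 = 240; y0_5 = 180; x0_6 = 10; y0_6 = 230; x1_6 = 110; y1_6 = 320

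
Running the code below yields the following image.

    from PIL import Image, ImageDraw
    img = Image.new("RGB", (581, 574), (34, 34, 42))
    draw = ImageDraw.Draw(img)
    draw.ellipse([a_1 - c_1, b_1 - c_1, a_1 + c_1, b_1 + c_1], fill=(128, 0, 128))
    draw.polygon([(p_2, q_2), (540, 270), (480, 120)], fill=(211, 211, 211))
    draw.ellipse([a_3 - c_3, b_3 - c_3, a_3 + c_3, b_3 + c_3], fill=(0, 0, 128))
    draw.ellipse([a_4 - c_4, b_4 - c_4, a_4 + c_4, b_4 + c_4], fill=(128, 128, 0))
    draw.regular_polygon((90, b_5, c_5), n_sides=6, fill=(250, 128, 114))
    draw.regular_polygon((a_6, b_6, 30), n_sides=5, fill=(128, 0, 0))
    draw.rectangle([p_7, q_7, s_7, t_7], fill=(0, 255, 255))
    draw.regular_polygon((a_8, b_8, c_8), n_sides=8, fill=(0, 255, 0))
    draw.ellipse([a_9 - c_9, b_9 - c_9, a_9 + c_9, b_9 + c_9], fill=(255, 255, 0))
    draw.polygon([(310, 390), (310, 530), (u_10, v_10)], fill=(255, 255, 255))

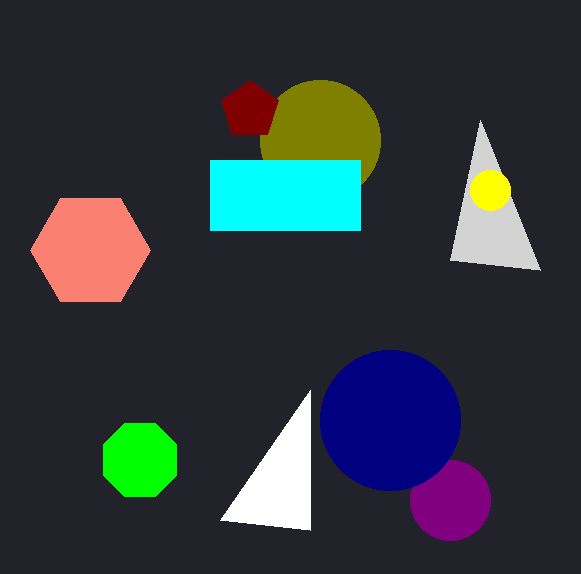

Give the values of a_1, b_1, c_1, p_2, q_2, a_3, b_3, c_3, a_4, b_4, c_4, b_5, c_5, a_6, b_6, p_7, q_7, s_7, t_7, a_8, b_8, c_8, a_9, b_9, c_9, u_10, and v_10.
a_1 = 450, b_1 = 500, c_1 = 40, p_2 = 450, q_2 = 260, a_3 = 390, b_3 = 420, c_3 = 70, a_4 = 320, b_4 = 140, c_4 = 60, b_5 = 250, c_5 = 60, a_6 = 250, b_6 = 110, p_7 = 210, q_7 = 160, s_7 = 360, t_7 = 230, a_8 = 140, b_8 = 460, c_8 = 40, a_9 = 490, b_9 = 190, c_9 = 20, u_10 = 220, v_10 = 520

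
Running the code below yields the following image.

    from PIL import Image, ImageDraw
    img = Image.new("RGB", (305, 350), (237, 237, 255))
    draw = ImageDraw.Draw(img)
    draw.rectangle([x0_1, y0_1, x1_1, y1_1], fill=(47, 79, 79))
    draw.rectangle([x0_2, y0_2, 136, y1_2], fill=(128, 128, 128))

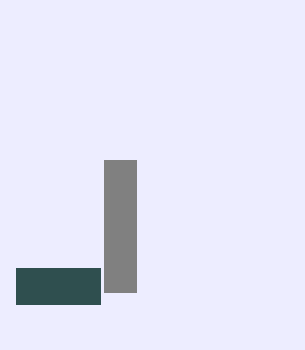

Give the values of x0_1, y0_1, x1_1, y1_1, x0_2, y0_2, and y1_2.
x0_1 = 16, y0_1 = 268, x1_1 = 100, y1_1 = 304, x0_2 = 104, y0_2 = 160, y1_2 = 292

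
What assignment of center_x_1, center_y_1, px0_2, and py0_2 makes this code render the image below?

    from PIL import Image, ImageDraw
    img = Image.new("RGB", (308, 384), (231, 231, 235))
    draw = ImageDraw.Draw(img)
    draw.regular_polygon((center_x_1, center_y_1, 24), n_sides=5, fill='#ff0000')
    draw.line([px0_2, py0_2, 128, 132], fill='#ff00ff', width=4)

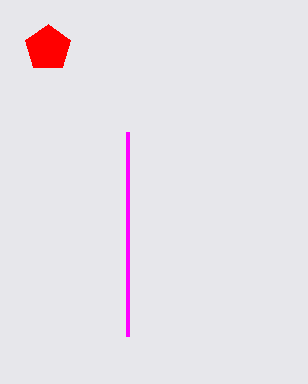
center_x_1 = 48, center_y_1 = 48, px0_2 = 128, py0_2 = 336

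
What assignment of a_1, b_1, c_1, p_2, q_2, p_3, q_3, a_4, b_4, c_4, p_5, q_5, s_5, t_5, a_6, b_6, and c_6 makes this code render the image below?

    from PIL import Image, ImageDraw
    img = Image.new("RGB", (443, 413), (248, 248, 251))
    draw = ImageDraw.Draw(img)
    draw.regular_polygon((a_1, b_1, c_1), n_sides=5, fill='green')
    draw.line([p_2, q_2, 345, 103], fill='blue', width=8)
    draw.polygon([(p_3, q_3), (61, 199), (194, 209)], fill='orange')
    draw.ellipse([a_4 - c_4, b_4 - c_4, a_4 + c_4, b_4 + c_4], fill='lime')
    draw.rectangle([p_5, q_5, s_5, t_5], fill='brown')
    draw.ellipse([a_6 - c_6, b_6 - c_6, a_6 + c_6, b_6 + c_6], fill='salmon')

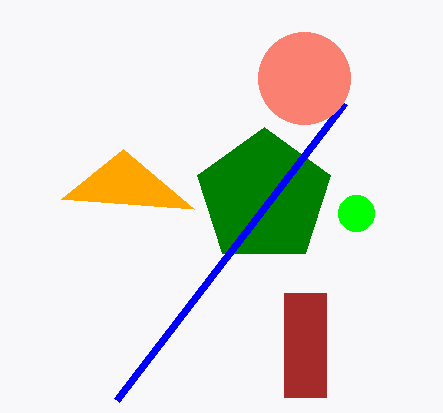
a_1 = 264
b_1 = 197
c_1 = 70
p_2 = 117
q_2 = 400
p_3 = 123
q_3 = 149
a_4 = 356
b_4 = 213
c_4 = 18
p_5 = 284
q_5 = 293
s_5 = 326
t_5 = 397
a_6 = 304
b_6 = 78
c_6 = 46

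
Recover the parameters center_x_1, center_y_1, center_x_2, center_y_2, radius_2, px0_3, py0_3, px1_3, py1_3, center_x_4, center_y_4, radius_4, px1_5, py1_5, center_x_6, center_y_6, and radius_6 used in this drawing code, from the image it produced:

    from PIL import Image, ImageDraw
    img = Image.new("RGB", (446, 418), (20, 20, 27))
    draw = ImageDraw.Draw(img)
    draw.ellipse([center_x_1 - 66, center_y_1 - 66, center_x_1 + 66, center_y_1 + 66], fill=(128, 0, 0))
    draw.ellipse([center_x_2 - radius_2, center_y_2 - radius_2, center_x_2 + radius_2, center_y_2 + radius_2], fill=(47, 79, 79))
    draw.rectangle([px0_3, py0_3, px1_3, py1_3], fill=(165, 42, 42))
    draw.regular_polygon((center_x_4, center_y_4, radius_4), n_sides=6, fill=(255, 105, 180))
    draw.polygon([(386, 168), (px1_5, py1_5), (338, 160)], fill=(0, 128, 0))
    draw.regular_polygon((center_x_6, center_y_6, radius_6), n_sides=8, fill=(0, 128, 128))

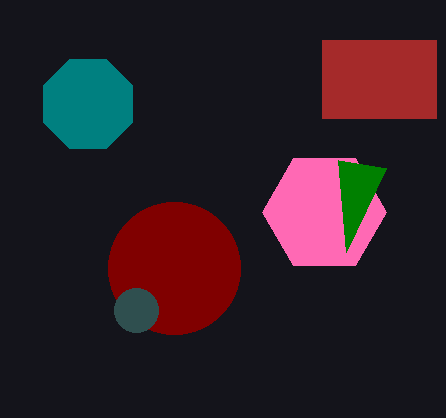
center_x_1 = 174; center_y_1 = 268; center_x_2 = 136; center_y_2 = 310; radius_2 = 22; px0_3 = 322; py0_3 = 40; px1_3 = 436; py1_3 = 118; center_x_4 = 324; center_y_4 = 212; radius_4 = 62; px1_5 = 346; py1_5 = 252; center_x_6 = 88; center_y_6 = 104; radius_6 = 48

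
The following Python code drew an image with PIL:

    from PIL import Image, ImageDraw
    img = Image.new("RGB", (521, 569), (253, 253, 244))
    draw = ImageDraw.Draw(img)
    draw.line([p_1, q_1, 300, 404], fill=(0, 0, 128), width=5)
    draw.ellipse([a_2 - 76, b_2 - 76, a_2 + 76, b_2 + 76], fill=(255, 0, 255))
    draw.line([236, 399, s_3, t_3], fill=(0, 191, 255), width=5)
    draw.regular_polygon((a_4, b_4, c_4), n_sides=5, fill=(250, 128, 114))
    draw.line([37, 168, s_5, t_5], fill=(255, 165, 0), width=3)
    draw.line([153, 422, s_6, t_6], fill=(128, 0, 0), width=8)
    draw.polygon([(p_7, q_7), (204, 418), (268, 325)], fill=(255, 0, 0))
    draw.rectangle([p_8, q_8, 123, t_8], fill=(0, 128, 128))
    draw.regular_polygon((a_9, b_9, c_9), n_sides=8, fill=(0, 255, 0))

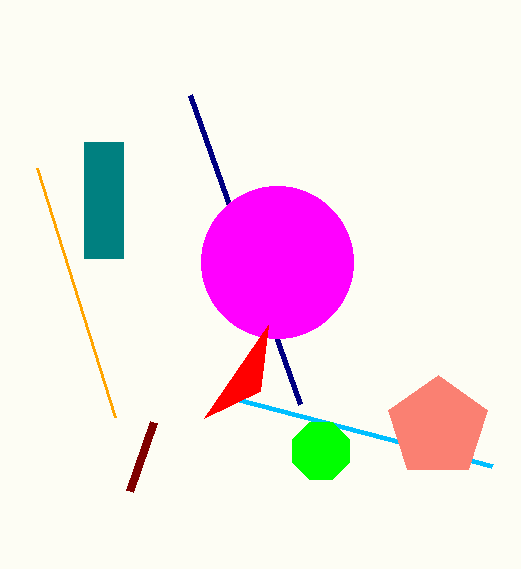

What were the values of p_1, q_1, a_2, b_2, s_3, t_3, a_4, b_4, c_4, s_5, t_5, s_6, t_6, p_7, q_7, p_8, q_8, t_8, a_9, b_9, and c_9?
p_1 = 190, q_1 = 95, a_2 = 277, b_2 = 262, s_3 = 492, t_3 = 466, a_4 = 438, b_4 = 427, c_4 = 52, s_5 = 115, t_5 = 417, s_6 = 129, t_6 = 491, p_7 = 260, q_7 = 391, p_8 = 84, q_8 = 142, t_8 = 258, a_9 = 321, b_9 = 451, c_9 = 31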